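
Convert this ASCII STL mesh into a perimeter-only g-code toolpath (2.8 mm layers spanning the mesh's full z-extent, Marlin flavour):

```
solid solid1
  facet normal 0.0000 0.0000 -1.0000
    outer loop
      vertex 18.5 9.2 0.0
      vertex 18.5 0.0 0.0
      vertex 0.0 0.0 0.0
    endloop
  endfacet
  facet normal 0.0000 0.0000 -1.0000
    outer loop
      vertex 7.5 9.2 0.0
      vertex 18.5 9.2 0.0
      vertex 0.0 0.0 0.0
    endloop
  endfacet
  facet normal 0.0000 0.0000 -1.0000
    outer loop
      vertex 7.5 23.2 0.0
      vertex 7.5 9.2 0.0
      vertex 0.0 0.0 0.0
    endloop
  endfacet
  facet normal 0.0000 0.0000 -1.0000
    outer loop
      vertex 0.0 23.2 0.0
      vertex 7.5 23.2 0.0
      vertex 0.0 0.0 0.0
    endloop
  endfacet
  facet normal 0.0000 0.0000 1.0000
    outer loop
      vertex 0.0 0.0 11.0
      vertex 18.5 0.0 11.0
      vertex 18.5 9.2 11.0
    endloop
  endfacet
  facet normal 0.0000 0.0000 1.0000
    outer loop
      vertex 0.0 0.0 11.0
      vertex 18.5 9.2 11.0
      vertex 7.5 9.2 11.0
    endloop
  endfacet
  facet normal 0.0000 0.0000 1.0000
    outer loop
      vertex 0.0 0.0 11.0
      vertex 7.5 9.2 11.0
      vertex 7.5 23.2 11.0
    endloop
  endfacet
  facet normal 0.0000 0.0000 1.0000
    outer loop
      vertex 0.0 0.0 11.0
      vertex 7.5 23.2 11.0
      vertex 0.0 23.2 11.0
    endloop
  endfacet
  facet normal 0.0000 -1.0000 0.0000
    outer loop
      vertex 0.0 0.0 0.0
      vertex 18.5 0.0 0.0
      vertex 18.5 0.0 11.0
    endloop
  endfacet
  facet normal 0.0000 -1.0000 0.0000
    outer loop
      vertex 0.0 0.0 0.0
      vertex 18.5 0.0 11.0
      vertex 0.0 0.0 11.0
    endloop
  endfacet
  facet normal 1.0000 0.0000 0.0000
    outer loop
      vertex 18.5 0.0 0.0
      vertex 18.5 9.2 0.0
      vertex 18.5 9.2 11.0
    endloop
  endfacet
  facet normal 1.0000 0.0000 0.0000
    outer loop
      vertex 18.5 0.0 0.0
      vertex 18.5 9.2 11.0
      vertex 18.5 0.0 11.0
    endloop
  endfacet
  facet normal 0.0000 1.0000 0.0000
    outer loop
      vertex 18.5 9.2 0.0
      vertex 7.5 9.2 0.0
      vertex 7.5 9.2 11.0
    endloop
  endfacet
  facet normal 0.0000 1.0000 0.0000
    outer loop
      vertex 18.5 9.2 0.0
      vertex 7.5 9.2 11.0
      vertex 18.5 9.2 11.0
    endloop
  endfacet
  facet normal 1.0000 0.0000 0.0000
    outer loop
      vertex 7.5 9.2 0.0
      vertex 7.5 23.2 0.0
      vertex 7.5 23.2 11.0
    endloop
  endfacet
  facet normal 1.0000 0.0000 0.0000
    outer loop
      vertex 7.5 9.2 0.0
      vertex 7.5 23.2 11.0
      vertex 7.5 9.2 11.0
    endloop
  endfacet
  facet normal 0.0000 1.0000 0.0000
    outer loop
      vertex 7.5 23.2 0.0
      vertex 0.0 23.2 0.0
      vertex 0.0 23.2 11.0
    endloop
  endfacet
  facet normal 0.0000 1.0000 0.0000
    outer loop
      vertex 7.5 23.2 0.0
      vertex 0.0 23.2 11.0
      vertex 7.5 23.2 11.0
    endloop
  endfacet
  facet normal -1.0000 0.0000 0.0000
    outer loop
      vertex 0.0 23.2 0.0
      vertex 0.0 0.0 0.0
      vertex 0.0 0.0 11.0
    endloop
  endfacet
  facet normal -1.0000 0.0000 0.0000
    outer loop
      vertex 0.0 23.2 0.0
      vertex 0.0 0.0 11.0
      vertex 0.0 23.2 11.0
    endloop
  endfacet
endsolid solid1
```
; perimeter-only toolpath
G21 ; units = mm
G90 ; absolute positioning
G28 ; home
; layer 1
G0 Z2.8
G0 X0.0 Y0.0
G1 X18.5 Y0.0
G1 X18.5 Y9.2
G1 X7.5 Y9.2
G1 X7.5 Y23.2
G1 X0.0 Y23.2
G1 X0.0 Y0.0
; layer 2
G0 Z5.5
G0 X0.0 Y0.0
G1 X18.5 Y0.0
G1 X18.5 Y9.2
G1 X7.5 Y9.2
G1 X7.5 Y23.2
G1 X0.0 Y23.2
G1 X0.0 Y0.0
; layer 3
G0 Z8.2
G0 X0.0 Y0.0
G1 X18.5 Y0.0
G1 X18.5 Y9.2
G1 X7.5 Y9.2
G1 X7.5 Y23.2
G1 X0.0 Y23.2
G1 X0.0 Y0.0
; layer 4
G0 Z11.0
G0 X0.0 Y0.0
G1 X18.5 Y0.0
G1 X18.5 Y9.2
G1 X7.5 Y9.2
G1 X7.5 Y23.2
G1 X0.0 Y23.2
G1 X0.0 Y0.0
M2 ; end

The solid is an L-shaped prism: outer 18.5 × 23.2 mm, arm thicknesses ≈ 9.2 mm (horizontal) and 7.5 mm (vertical), extruded 11 mm in z. Slicing at Δz = 2.8 mm — 4 equal slices spanning the solid's height, so layer i sits at z = i·h/4 — gives 4 non-empty perimeters. Each is a 6-segment closed polygon; G0 lifts to the layer z and rapids to the start vertex, then G1 traces the edges.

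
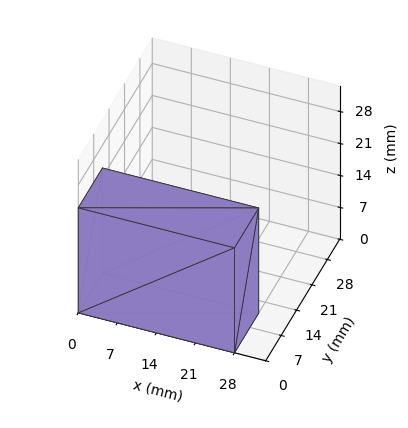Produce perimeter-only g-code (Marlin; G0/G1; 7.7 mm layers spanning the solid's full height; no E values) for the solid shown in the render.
Reading the render: the shape is a rectangular box, roughly 28 × 11 mm footprint and 23 mm tall (dimensions read to the nearest mm from the axis ticks). For the g-code, the solid's height is divided into equal slices at the stated Δz and each level perimeter traced with G1 moves after a G0 lift.

; perimeter-only toolpath
G21 ; units = mm
G90 ; absolute positioning
G28 ; home
; layer 1
G0 Z7.7
G0 X0.0 Y0.0
G1 X28.0 Y0.0
G1 X28.0 Y11.0
G1 X0.0 Y11.0
G1 X0.0 Y0.0
; layer 2
G0 Z15.3
G0 X0.0 Y0.0
G1 X28.0 Y0.0
G1 X28.0 Y11.0
G1 X0.0 Y11.0
G1 X0.0 Y0.0
; layer 3
G0 Z23.0
G0 X0.0 Y0.0
G1 X28.0 Y0.0
G1 X28.0 Y11.0
G1 X0.0 Y11.0
G1 X0.0 Y0.0
M2 ; end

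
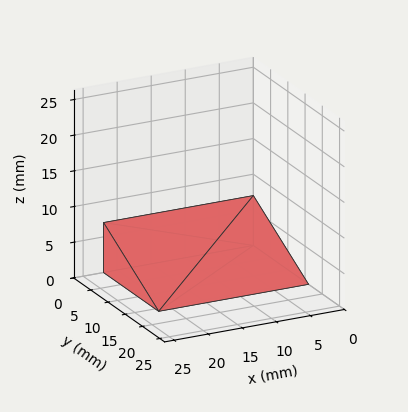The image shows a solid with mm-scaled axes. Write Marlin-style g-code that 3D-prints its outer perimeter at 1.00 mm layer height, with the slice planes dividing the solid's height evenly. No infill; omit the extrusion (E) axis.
Reading the render: the shape is a wedge (ramp): 22 × 16 mm base, rising to 7 mm along the y=0 edge and sloping linearly to z=0 at y=16 (dimensions read to the nearest mm from the axis ticks). For the g-code, the solid's height is divided into equal slices at the stated Δz and each level perimeter traced with G1 moves after a G0 lift.

; perimeter-only toolpath
G21 ; units = mm
G90 ; absolute positioning
G28 ; home
; layer 1
G0 Z1.00
G0 X0.00 Y0.00
G1 X22.00 Y0.00
G1 X22.00 Y13.71
G1 X0.00 Y13.71
G1 X0.00 Y0.00
; layer 2
G0 Z2.00
G0 X0.00 Y0.00
G1 X22.00 Y0.00
G1 X22.00 Y11.43
G1 X0.00 Y11.43
G1 X0.00 Y0.00
; layer 3
G0 Z3.00
G0 X0.00 Y0.00
G1 X22.00 Y0.00
G1 X22.00 Y9.14
G1 X0.00 Y9.14
G1 X0.00 Y0.00
; layer 4
G0 Z4.00
G0 X0.00 Y0.00
G1 X22.00 Y0.00
G1 X22.00 Y6.86
G1 X0.00 Y6.86
G1 X0.00 Y0.00
; layer 5
G0 Z5.00
G0 X0.00 Y0.00
G1 X22.00 Y0.00
G1 X22.00 Y4.57
G1 X0.00 Y4.57
G1 X0.00 Y0.00
; layer 6
G0 Z6.00
G0 X0.00 Y0.00
G1 X22.00 Y0.00
G1 X22.00 Y2.29
G1 X0.00 Y2.29
G1 X0.00 Y0.00
M2 ; end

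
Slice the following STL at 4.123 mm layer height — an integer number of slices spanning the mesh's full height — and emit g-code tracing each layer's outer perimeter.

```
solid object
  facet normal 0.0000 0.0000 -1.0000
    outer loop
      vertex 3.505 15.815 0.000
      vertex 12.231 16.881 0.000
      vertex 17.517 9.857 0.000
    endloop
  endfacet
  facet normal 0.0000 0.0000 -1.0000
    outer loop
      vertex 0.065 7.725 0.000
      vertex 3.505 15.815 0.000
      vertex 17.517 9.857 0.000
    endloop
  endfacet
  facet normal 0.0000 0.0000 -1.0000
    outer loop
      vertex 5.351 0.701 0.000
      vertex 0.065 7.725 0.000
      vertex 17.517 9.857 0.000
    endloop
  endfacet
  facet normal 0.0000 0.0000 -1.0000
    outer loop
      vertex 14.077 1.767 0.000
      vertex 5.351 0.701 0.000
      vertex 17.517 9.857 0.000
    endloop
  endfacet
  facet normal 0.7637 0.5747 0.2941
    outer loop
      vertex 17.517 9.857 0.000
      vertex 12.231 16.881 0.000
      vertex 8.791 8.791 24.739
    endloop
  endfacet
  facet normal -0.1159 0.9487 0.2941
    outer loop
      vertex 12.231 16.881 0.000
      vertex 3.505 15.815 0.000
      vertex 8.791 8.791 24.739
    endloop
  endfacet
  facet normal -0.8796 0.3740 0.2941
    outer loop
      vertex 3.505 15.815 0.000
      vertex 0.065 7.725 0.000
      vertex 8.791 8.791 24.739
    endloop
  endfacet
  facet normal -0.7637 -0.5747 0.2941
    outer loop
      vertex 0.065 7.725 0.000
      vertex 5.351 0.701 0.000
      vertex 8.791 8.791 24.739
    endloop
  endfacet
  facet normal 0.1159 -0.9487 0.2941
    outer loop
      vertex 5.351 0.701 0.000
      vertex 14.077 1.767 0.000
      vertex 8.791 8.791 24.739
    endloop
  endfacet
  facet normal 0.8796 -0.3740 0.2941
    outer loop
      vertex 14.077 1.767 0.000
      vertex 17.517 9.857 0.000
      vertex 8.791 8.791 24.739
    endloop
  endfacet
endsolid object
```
; perimeter-only toolpath
G21 ; units = mm
G90 ; absolute positioning
G28 ; home
; layer 1
G0 Z4.123
G0 X16.063 Y9.679
G1 X11.658 Y15.533
G1 X4.386 Y14.644
G1 X1.519 Y7.903
G1 X5.924 Y2.049
G1 X13.196 Y2.938
G1 X16.063 Y9.679
; layer 2
G0 Z8.246
G0 X14.608 Y9.502
G1 X11.084 Y14.184
G1 X5.267 Y13.474
G1 X2.974 Y8.080
G1 X6.498 Y3.398
G1 X12.315 Y4.108
G1 X14.608 Y9.502
; layer 3
G0 Z12.370
G0 X13.154 Y9.324
G1 X10.511 Y12.836
G1 X6.148 Y12.303
G1 X4.428 Y8.258
G1 X7.071 Y4.746
G1 X11.434 Y5.279
G1 X13.154 Y9.324
; layer 4
G0 Z16.493
G0 X11.700 Y9.146
G1 X9.938 Y11.488
G1 X7.029 Y11.132
G1 X5.882 Y8.436
G1 X7.644 Y6.094
G1 X10.553 Y6.450
G1 X11.700 Y9.146
; layer 5
G0 Z20.616
G0 X10.245 Y8.969
G1 X9.364 Y10.139
G1 X7.910 Y9.962
G1 X7.337 Y8.613
G1 X8.218 Y7.443
G1 X9.672 Y7.620
G1 X10.245 Y8.969
M2 ; end

The solid is a regular 6-sided pyramid, base circumscribed radius ≈ 8.79 mm, apex at z ≈ 24.7 mm. Slicing at Δz = 4.123 mm — 6 equal slices spanning the solid's height, so layer i sits at z = i·h/6 — gives 5 non-empty perimeters. Each is a 6-segment closed polygon; G0 lifts to the layer z and rapids to the start vertex, then G1 traces the edges. The cross-section shrinks linearly with z (the slice at the apex is degenerate and omitted).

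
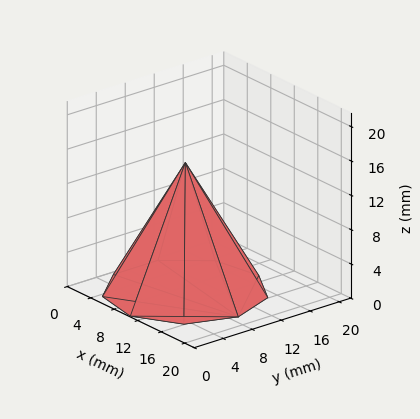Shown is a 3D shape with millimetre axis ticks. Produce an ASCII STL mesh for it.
Reading the render: the shape is a regular 9-sided pyramid, base circumscribed radius ≈ 9 mm, apex at z ≈ 15 mm (dimensions read to the nearest mm from the axis ticks). For the STL, each face is triangulated and given an outward normal.

solid part
  facet normal 0.0000 0.0000 -1.0000
    outer loop
      vertex 10.563 17.863 0.000
      vertex 15.894 14.785 0.000
      vertex 18.000 9.000 0.000
    endloop
  endfacet
  facet normal 0.0000 0.0000 -1.0000
    outer loop
      vertex 4.500 16.794 0.000
      vertex 10.563 17.863 0.000
      vertex 18.000 9.000 0.000
    endloop
  endfacet
  facet normal 0.0000 0.0000 -1.0000
    outer loop
      vertex 0.543 12.078 0.000
      vertex 4.500 16.794 0.000
      vertex 18.000 9.000 0.000
    endloop
  endfacet
  facet normal 0.0000 0.0000 -1.0000
    outer loop
      vertex 0.543 5.922 0.000
      vertex 0.543 12.078 0.000
      vertex 18.000 9.000 0.000
    endloop
  endfacet
  facet normal 0.0000 0.0000 -1.0000
    outer loop
      vertex 4.500 1.206 0.000
      vertex 0.543 5.922 0.000
      vertex 18.000 9.000 0.000
    endloop
  endfacet
  facet normal 0.0000 0.0000 -1.0000
    outer loop
      vertex 10.563 0.137 0.000
      vertex 4.500 1.206 0.000
      vertex 18.000 9.000 0.000
    endloop
  endfacet
  facet normal 0.0000 0.0000 -1.0000
    outer loop
      vertex 15.894 3.215 0.000
      vertex 10.563 0.137 0.000
      vertex 18.000 9.000 0.000
    endloop
  endfacet
  facet normal 0.8185 0.2980 0.4911
    outer loop
      vertex 18.000 9.000 0.000
      vertex 15.894 14.785 0.000
      vertex 9.000 9.000 15.000
    endloop
  endfacet
  facet normal 0.4356 0.7544 0.4911
    outer loop
      vertex 15.894 14.785 0.000
      vertex 10.563 17.863 0.000
      vertex 9.000 9.000 15.000
    endloop
  endfacet
  facet normal -0.1513 0.8579 0.4911
    outer loop
      vertex 10.563 17.863 0.000
      vertex 4.500 16.794 0.000
      vertex 9.000 9.000 15.000
    endloop
  endfacet
  facet normal -0.6673 0.5599 0.4911
    outer loop
      vertex 4.500 16.794 0.000
      vertex 0.543 12.078 0.000
      vertex 9.000 9.000 15.000
    endloop
  endfacet
  facet normal -0.8711 0.0000 0.4911
    outer loop
      vertex 0.543 12.078 0.000
      vertex 0.543 5.922 0.000
      vertex 9.000 9.000 15.000
    endloop
  endfacet
  facet normal -0.6673 -0.5599 0.4911
    outer loop
      vertex 0.543 5.922 0.000
      vertex 4.500 1.206 0.000
      vertex 9.000 9.000 15.000
    endloop
  endfacet
  facet normal -0.1513 -0.8579 0.4911
    outer loop
      vertex 4.500 1.206 0.000
      vertex 10.563 0.137 0.000
      vertex 9.000 9.000 15.000
    endloop
  endfacet
  facet normal 0.4356 -0.7544 0.4911
    outer loop
      vertex 10.563 0.137 0.000
      vertex 15.894 3.215 0.000
      vertex 9.000 9.000 15.000
    endloop
  endfacet
  facet normal 0.8185 -0.2980 0.4911
    outer loop
      vertex 15.894 3.215 0.000
      vertex 18.000 9.000 0.000
      vertex 9.000 9.000 15.000
    endloop
  endfacet
endsolid part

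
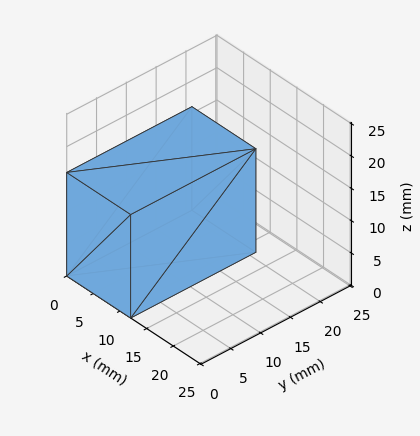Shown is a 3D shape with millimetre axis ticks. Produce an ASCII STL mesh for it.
Reading the render: the shape is a rectangular box, roughly 12 × 21 mm footprint and 16 mm tall (dimensions read to the nearest mm from the axis ticks). For the STL, each face is triangulated and given an outward normal.

solid part
  facet normal 0.0000 0.0000 -1.0000
    outer loop
      vertex 12.00 21.00 0.00
      vertex 12.00 0.00 0.00
      vertex 0.00 0.00 0.00
    endloop
  endfacet
  facet normal 0.0000 0.0000 -1.0000
    outer loop
      vertex 0.00 21.00 0.00
      vertex 12.00 21.00 0.00
      vertex 0.00 0.00 0.00
    endloop
  endfacet
  facet normal 0.0000 0.0000 1.0000
    outer loop
      vertex 0.00 0.00 16.00
      vertex 12.00 0.00 16.00
      vertex 12.00 21.00 16.00
    endloop
  endfacet
  facet normal 0.0000 0.0000 1.0000
    outer loop
      vertex 0.00 0.00 16.00
      vertex 12.00 21.00 16.00
      vertex 0.00 21.00 16.00
    endloop
  endfacet
  facet normal 0.0000 -1.0000 0.0000
    outer loop
      vertex 0.00 0.00 0.00
      vertex 12.00 0.00 0.00
      vertex 12.00 0.00 16.00
    endloop
  endfacet
  facet normal 0.0000 -1.0000 0.0000
    outer loop
      vertex 0.00 0.00 0.00
      vertex 12.00 0.00 16.00
      vertex 0.00 0.00 16.00
    endloop
  endfacet
  facet normal 0.0000 1.0000 0.0000
    outer loop
      vertex 12.00 21.00 16.00
      vertex 12.00 21.00 0.00
      vertex 0.00 21.00 0.00
    endloop
  endfacet
  facet normal 0.0000 1.0000 0.0000
    outer loop
      vertex 0.00 21.00 16.00
      vertex 12.00 21.00 16.00
      vertex 0.00 21.00 0.00
    endloop
  endfacet
  facet normal -1.0000 0.0000 0.0000
    outer loop
      vertex 0.00 21.00 16.00
      vertex 0.00 21.00 0.00
      vertex 0.00 0.00 0.00
    endloop
  endfacet
  facet normal -1.0000 0.0000 0.0000
    outer loop
      vertex 0.00 0.00 16.00
      vertex 0.00 21.00 16.00
      vertex 0.00 0.00 0.00
    endloop
  endfacet
  facet normal 1.0000 0.0000 0.0000
    outer loop
      vertex 12.00 0.00 0.00
      vertex 12.00 21.00 0.00
      vertex 12.00 21.00 16.00
    endloop
  endfacet
  facet normal 1.0000 0.0000 0.0000
    outer loop
      vertex 12.00 0.00 0.00
      vertex 12.00 21.00 16.00
      vertex 12.00 0.00 16.00
    endloop
  endfacet
endsolid part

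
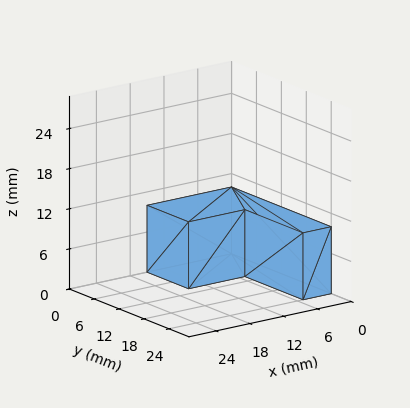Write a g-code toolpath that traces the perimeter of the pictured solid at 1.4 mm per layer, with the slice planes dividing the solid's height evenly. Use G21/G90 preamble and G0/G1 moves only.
Reading the render: the shape is an L-shaped prism: outer 15 × 24 mm, arm thicknesses ≈ 10 mm (horizontal) and 5 mm (vertical), extruded 10 mm in z (dimensions read to the nearest mm from the axis ticks). For the g-code, the solid's height is divided into equal slices at the stated Δz and each level perimeter traced with G1 moves after a G0 lift.

; perimeter-only toolpath
G21 ; units = mm
G90 ; absolute positioning
G28 ; home
; layer 1
G0 Z1.4
G0 X0.0 Y0.0
G1 X15.0 Y0.0
G1 X15.0 Y10.0
G1 X5.0 Y10.0
G1 X5.0 Y24.0
G1 X0.0 Y24.0
G1 X0.0 Y0.0
; layer 2
G0 Z2.9
G0 X0.0 Y0.0
G1 X15.0 Y0.0
G1 X15.0 Y10.0
G1 X5.0 Y10.0
G1 X5.0 Y24.0
G1 X0.0 Y24.0
G1 X0.0 Y0.0
; layer 3
G0 Z4.3
G0 X0.0 Y0.0
G1 X15.0 Y0.0
G1 X15.0 Y10.0
G1 X5.0 Y10.0
G1 X5.0 Y24.0
G1 X0.0 Y24.0
G1 X0.0 Y0.0
; layer 4
G0 Z5.7
G0 X0.0 Y0.0
G1 X15.0 Y0.0
G1 X15.0 Y10.0
G1 X5.0 Y10.0
G1 X5.0 Y24.0
G1 X0.0 Y24.0
G1 X0.0 Y0.0
; layer 5
G0 Z7.1
G0 X0.0 Y0.0
G1 X15.0 Y0.0
G1 X15.0 Y10.0
G1 X5.0 Y10.0
G1 X5.0 Y24.0
G1 X0.0 Y24.0
G1 X0.0 Y0.0
; layer 6
G0 Z8.6
G0 X0.0 Y0.0
G1 X15.0 Y0.0
G1 X15.0 Y10.0
G1 X5.0 Y10.0
G1 X5.0 Y24.0
G1 X0.0 Y24.0
G1 X0.0 Y0.0
; layer 7
G0 Z10.0
G0 X0.0 Y0.0
G1 X15.0 Y0.0
G1 X15.0 Y10.0
G1 X5.0 Y10.0
G1 X5.0 Y24.0
G1 X0.0 Y24.0
G1 X0.0 Y0.0
M2 ; end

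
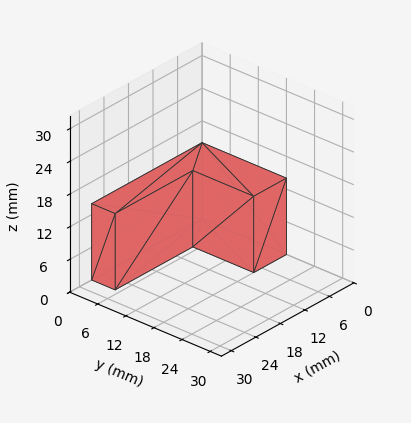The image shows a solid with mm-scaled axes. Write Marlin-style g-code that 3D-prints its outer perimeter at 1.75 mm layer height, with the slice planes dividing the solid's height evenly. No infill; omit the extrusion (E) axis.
Reading the render: the shape is an L-shaped prism: outer 27 × 18 mm, arm thicknesses ≈ 5 mm (horizontal) and 8 mm (vertical), extruded 14 mm in z (dimensions read to the nearest mm from the axis ticks). For the g-code, the solid's height is divided into equal slices at the stated Δz and each level perimeter traced with G1 moves after a G0 lift.

; perimeter-only toolpath
G21 ; units = mm
G90 ; absolute positioning
G28 ; home
; layer 1
G0 Z1.75
G0 X0.00 Y0.00
G1 X27.00 Y0.00
G1 X27.00 Y5.00
G1 X8.00 Y5.00
G1 X8.00 Y18.00
G1 X0.00 Y18.00
G1 X0.00 Y0.00
; layer 2
G0 Z3.50
G0 X0.00 Y0.00
G1 X27.00 Y0.00
G1 X27.00 Y5.00
G1 X8.00 Y5.00
G1 X8.00 Y18.00
G1 X0.00 Y18.00
G1 X0.00 Y0.00
; layer 3
G0 Z5.25
G0 X0.00 Y0.00
G1 X27.00 Y0.00
G1 X27.00 Y5.00
G1 X8.00 Y5.00
G1 X8.00 Y18.00
G1 X0.00 Y18.00
G1 X0.00 Y0.00
; layer 4
G0 Z7.00
G0 X0.00 Y0.00
G1 X27.00 Y0.00
G1 X27.00 Y5.00
G1 X8.00 Y5.00
G1 X8.00 Y18.00
G1 X0.00 Y18.00
G1 X0.00 Y0.00
; layer 5
G0 Z8.75
G0 X0.00 Y0.00
G1 X27.00 Y0.00
G1 X27.00 Y5.00
G1 X8.00 Y5.00
G1 X8.00 Y18.00
G1 X0.00 Y18.00
G1 X0.00 Y0.00
; layer 6
G0 Z10.50
G0 X0.00 Y0.00
G1 X27.00 Y0.00
G1 X27.00 Y5.00
G1 X8.00 Y5.00
G1 X8.00 Y18.00
G1 X0.00 Y18.00
G1 X0.00 Y0.00
; layer 7
G0 Z12.25
G0 X0.00 Y0.00
G1 X27.00 Y0.00
G1 X27.00 Y5.00
G1 X8.00 Y5.00
G1 X8.00 Y18.00
G1 X0.00 Y18.00
G1 X0.00 Y0.00
; layer 8
G0 Z14.00
G0 X0.00 Y0.00
G1 X27.00 Y0.00
G1 X27.00 Y5.00
G1 X8.00 Y5.00
G1 X8.00 Y18.00
G1 X0.00 Y18.00
G1 X0.00 Y0.00
M2 ; end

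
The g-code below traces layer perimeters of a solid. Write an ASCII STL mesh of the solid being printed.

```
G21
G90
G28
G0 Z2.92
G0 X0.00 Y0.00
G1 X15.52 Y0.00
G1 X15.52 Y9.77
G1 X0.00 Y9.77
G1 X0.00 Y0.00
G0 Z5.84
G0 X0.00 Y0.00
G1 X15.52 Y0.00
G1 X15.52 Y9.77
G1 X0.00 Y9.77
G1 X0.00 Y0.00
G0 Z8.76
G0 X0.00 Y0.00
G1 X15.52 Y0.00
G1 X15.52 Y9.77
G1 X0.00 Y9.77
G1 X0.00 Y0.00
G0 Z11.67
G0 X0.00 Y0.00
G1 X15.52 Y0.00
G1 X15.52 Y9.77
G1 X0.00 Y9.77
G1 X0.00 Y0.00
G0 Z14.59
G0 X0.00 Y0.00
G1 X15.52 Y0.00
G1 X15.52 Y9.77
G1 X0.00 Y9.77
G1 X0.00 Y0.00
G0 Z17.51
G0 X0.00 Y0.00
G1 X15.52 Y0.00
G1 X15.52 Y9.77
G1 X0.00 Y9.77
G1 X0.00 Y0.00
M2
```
solid part
  facet normal 0.0000 0.0000 -1.0000
    outer loop
      vertex 15.52 9.77 0.00
      vertex 15.52 0.00 0.00
      vertex 0.00 0.00 0.00
    endloop
  endfacet
  facet normal 0.0000 0.0000 -1.0000
    outer loop
      vertex 0.00 9.77 0.00
      vertex 15.52 9.77 0.00
      vertex 0.00 0.00 0.00
    endloop
  endfacet
  facet normal 0.0000 0.0000 1.0000
    outer loop
      vertex 0.00 0.00 17.51
      vertex 15.52 0.00 17.51
      vertex 15.52 9.77 17.51
    endloop
  endfacet
  facet normal 0.0000 0.0000 1.0000
    outer loop
      vertex 0.00 0.00 17.51
      vertex 15.52 9.77 17.51
      vertex 0.00 9.77 17.51
    endloop
  endfacet
  facet normal 0.0000 -1.0000 0.0000
    outer loop
      vertex 0.00 0.00 0.00
      vertex 15.52 0.00 0.00
      vertex 15.52 0.00 17.51
    endloop
  endfacet
  facet normal 0.0000 -1.0000 0.0000
    outer loop
      vertex 0.00 0.00 0.00
      vertex 15.52 0.00 17.51
      vertex 0.00 0.00 17.51
    endloop
  endfacet
  facet normal 0.0000 1.0000 0.0000
    outer loop
      vertex 15.52 9.77 17.51
      vertex 15.52 9.77 0.00
      vertex 0.00 9.77 0.00
    endloop
  endfacet
  facet normal 0.0000 1.0000 0.0000
    outer loop
      vertex 0.00 9.77 17.51
      vertex 15.52 9.77 17.51
      vertex 0.00 9.77 0.00
    endloop
  endfacet
  facet normal -1.0000 0.0000 0.0000
    outer loop
      vertex 0.00 9.77 17.51
      vertex 0.00 9.77 0.00
      vertex 0.00 0.00 0.00
    endloop
  endfacet
  facet normal -1.0000 0.0000 0.0000
    outer loop
      vertex 0.00 0.00 17.51
      vertex 0.00 9.77 17.51
      vertex 0.00 0.00 0.00
    endloop
  endfacet
  facet normal 1.0000 0.0000 0.0000
    outer loop
      vertex 15.52 0.00 0.00
      vertex 15.52 9.77 0.00
      vertex 15.52 9.77 17.51
    endloop
  endfacet
  facet normal 1.0000 0.0000 0.0000
    outer loop
      vertex 15.52 0.00 0.00
      vertex 15.52 9.77 17.51
      vertex 15.52 0.00 17.51
    endloop
  endfacet
endsolid part

The G0 Z moves step by Δz≈2.92 mm. Every layer's G1 loop is the same polygon, so the solid is a straight extrusion of it from z=0 to z≈17.5. Closing with flat bottom and top caps and triangulating gives 12 facets — a rectangular box, roughly 15.5 × 9.77 mm footprint and 17.5 mm tall.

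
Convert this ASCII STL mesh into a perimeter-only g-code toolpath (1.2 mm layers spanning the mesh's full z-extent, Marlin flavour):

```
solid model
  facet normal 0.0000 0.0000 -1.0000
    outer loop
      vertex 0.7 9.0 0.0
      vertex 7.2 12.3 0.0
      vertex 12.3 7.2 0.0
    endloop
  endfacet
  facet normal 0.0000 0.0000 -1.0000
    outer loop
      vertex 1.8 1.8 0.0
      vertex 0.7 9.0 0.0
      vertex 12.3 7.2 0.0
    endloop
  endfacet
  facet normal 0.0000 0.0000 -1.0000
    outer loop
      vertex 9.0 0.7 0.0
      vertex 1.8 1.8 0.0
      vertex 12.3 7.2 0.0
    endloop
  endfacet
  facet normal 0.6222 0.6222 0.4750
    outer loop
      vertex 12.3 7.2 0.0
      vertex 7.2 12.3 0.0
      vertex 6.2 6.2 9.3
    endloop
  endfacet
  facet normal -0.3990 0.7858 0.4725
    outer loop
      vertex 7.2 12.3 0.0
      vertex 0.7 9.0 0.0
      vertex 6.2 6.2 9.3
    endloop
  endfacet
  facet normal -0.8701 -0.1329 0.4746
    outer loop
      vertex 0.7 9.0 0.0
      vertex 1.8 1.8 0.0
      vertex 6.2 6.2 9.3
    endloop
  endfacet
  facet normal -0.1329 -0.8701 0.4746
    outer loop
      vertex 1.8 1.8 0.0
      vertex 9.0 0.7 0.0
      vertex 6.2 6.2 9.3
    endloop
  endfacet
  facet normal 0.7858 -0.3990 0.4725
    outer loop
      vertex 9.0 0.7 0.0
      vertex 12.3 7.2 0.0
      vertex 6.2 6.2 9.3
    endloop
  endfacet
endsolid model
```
; perimeter-only toolpath
G21 ; units = mm
G90 ; absolute positioning
G28 ; home
; layer 1
G0 Z1.2
G0 X11.5 Y7.1
G1 X7.1 Y11.5
G1 X1.4 Y8.7
G1 X2.4 Y2.4
G1 X8.7 Y1.4
G1 X11.5 Y7.1
; layer 2
G0 Z2.3
G0 X10.8 Y7.0
G1 X7.0 Y10.8
G1 X2.1 Y8.3
G1 X2.9 Y2.9
G1 X8.3 Y2.1
G1 X10.8 Y7.0
; layer 3
G0 Z3.5
G0 X10.0 Y6.8
G1 X6.8 Y10.0
G1 X2.8 Y8.0
G1 X3.5 Y3.5
G1 X8.0 Y2.8
G1 X10.0 Y6.8
; layer 4
G0 Z4.7
G0 X9.2 Y6.7
G1 X6.7 Y9.2
G1 X3.5 Y7.6
G1 X4.0 Y4.0
G1 X7.6 Y3.5
G1 X9.2 Y6.7
; layer 5
G0 Z5.8
G0 X8.5 Y6.6
G1 X6.6 Y8.5
G1 X4.1 Y7.2
G1 X4.5 Y4.5
G1 X7.2 Y4.1
G1 X8.5 Y6.6
; layer 6
G0 Z7.0
G0 X7.7 Y6.5
G1 X6.5 Y7.7
G1 X4.8 Y6.9
G1 X5.1 Y5.1
G1 X6.9 Y4.8
G1 X7.7 Y6.5
; layer 7
G0 Z8.1
G0 X7.0 Y6.3
G1 X6.3 Y7.0
G1 X5.5 Y6.5
G1 X5.6 Y5.6
G1 X6.5 Y5.5
G1 X7.0 Y6.3
M2 ; end

The solid is a regular 5-sided pyramid, base circumscribed radius ≈ 6.2 mm, apex at z ≈ 9.3 mm. Slicing at Δz = 1.2 mm — 8 equal slices spanning the solid's height, so layer i sits at z = i·h/8 — gives 7 non-empty perimeters. Each is a 5-segment closed polygon; G0 lifts to the layer z and rapids to the start vertex, then G1 traces the edges. The cross-section shrinks linearly with z (the slice at the apex is degenerate and omitted).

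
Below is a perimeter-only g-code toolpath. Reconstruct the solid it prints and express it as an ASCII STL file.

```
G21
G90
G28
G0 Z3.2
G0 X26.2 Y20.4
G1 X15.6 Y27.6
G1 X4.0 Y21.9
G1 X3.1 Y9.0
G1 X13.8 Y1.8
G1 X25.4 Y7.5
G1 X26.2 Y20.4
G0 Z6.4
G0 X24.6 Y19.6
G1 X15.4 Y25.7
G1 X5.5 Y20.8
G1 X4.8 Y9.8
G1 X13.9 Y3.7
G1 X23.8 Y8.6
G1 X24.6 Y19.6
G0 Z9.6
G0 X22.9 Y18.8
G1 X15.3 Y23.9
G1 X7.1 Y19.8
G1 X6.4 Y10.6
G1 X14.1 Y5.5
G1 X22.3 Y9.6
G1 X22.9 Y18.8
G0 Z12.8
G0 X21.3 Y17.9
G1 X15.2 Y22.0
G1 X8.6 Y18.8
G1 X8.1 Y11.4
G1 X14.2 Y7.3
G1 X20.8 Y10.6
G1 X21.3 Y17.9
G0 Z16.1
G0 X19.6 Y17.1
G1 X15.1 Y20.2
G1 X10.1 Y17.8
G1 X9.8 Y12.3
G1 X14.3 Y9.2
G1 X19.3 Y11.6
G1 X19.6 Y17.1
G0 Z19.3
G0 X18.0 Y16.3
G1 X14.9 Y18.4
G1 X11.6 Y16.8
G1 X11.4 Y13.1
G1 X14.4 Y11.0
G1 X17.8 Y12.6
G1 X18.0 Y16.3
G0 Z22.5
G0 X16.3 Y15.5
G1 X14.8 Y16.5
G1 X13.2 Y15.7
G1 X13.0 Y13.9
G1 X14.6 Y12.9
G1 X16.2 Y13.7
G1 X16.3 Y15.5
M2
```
solid part
  facet normal 0.0000 0.0000 -1.0000
    outer loop
      vertex 2.5 22.9 0.0
      vertex 15.7 29.4 0.0
      vertex 27.9 21.2 0.0
    endloop
  endfacet
  facet normal 0.0000 0.0000 -1.0000
    outer loop
      vertex 1.5 8.2 0.0
      vertex 2.5 22.9 0.0
      vertex 27.9 21.2 0.0
    endloop
  endfacet
  facet normal 0.0000 0.0000 -1.0000
    outer loop
      vertex 13.7 0.0 0.0
      vertex 1.5 8.2 0.0
      vertex 27.9 21.2 0.0
    endloop
  endfacet
  facet normal 0.0000 0.0000 -1.0000
    outer loop
      vertex 26.9 6.5 0.0
      vertex 13.7 0.0 0.0
      vertex 27.9 21.2 0.0
    endloop
  endfacet
  facet normal 0.4997 0.7434 0.4446
    outer loop
      vertex 27.9 21.2 0.0
      vertex 15.7 29.4 0.0
      vertex 14.7 14.7 25.7
    endloop
  endfacet
  facet normal -0.3958 0.8037 0.4443
    outer loop
      vertex 15.7 29.4 0.0
      vertex 2.5 22.9 0.0
      vertex 14.7 14.7 25.7
    endloop
  endfacet
  facet normal -0.8941 0.0608 0.4438
    outer loop
      vertex 2.5 22.9 0.0
      vertex 1.5 8.2 0.0
      vertex 14.7 14.7 25.7
    endloop
  endfacet
  facet normal -0.4997 -0.7434 0.4446
    outer loop
      vertex 1.5 8.2 0.0
      vertex 13.7 0.0 0.0
      vertex 14.7 14.7 25.7
    endloop
  endfacet
  facet normal 0.3958 -0.8037 0.4443
    outer loop
      vertex 13.7 0.0 0.0
      vertex 26.9 6.5 0.0
      vertex 14.7 14.7 25.7
    endloop
  endfacet
  facet normal 0.8941 -0.0608 0.4438
    outer loop
      vertex 26.9 6.5 0.0
      vertex 27.9 21.2 0.0
      vertex 14.7 14.7 25.7
    endloop
  endfacet
endsolid part

The G0 Z moves step by Δz≈3.2 mm. The G1 loops shrink linearly with z, so the solid tapers from its base footprint up to z≈25.7. Closing with a flat bottom cap and the tapered top and triangulating gives 10 facets — a regular 6-sided pyramid, base circumscribed radius ≈ 14.7 mm, apex at z ≈ 25.7 mm.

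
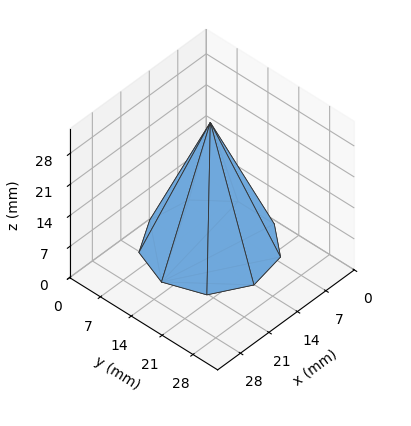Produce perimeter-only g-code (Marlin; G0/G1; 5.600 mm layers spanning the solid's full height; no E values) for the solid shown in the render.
Reading the render: the shape is a regular 9-sided pyramid, base circumscribed radius ≈ 12 mm, apex at z ≈ 28 mm (dimensions read to the nearest mm from the axis ticks). For the g-code, the solid's height is divided into equal slices at the stated Δz and each level perimeter traced with G1 moves after a G0 lift.

; perimeter-only toolpath
G21 ; units = mm
G90 ; absolute positioning
G28 ; home
; layer 1
G0 Z5.600
G0 X21.600 Y12.000
G1 X19.354 Y18.170
G1 X13.667 Y21.454
G1 X7.200 Y20.314
G1 X2.979 Y15.283
G1 X2.979 Y8.717
G1 X7.200 Y3.686
G1 X13.667 Y2.546
G1 X19.354 Y5.830
G1 X21.600 Y12.000
; layer 2
G0 Z11.200
G0 X19.200 Y12.000
G1 X17.516 Y16.628
G1 X13.250 Y19.091
G1 X8.400 Y18.235
G1 X5.234 Y14.462
G1 X5.234 Y9.538
G1 X8.400 Y5.765
G1 X13.250 Y4.909
G1 X17.516 Y7.372
G1 X19.200 Y12.000
; layer 3
G0 Z16.800
G0 X16.800 Y12.000
G1 X15.677 Y15.085
G1 X12.834 Y16.727
G1 X9.600 Y16.157
G1 X7.490 Y13.642
G1 X7.490 Y10.358
G1 X9.600 Y7.843
G1 X12.834 Y7.273
G1 X15.677 Y8.915
G1 X16.800 Y12.000
; layer 4
G0 Z22.400
G0 X14.400 Y12.000
G1 X13.839 Y13.543
G1 X12.417 Y14.364
G1 X10.800 Y14.078
G1 X9.745 Y12.821
G1 X9.745 Y11.179
G1 X10.800 Y9.922
G1 X12.417 Y9.636
G1 X13.839 Y10.457
G1 X14.400 Y12.000
M2 ; end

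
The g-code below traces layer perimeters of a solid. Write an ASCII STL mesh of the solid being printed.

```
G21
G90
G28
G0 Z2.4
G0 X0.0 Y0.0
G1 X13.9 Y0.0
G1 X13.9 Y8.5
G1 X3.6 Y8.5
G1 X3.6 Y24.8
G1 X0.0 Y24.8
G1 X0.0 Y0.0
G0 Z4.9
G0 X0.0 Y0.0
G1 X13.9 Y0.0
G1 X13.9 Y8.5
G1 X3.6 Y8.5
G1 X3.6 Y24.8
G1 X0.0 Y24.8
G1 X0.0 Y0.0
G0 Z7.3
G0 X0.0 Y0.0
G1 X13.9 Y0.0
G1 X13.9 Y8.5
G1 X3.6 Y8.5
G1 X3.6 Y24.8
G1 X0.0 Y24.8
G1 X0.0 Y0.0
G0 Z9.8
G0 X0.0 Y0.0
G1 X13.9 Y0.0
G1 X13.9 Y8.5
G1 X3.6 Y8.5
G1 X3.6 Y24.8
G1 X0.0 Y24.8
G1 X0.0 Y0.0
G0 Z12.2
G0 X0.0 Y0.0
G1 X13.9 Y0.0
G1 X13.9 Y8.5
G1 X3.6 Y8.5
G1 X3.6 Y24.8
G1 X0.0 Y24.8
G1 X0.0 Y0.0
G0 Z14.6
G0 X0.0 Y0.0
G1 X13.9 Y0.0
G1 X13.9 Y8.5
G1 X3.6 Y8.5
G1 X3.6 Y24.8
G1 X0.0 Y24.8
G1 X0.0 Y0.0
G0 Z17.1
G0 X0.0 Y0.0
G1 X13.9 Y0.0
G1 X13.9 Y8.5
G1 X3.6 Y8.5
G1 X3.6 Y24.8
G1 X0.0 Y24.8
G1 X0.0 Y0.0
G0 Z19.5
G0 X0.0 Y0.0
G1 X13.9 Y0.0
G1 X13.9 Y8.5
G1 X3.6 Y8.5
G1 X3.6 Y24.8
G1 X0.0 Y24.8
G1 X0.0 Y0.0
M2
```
solid part
  facet normal 0.0000 0.0000 -1.0000
    outer loop
      vertex 13.9 8.5 0.0
      vertex 13.9 0.0 0.0
      vertex 0.0 0.0 0.0
    endloop
  endfacet
  facet normal 0.0000 0.0000 -1.0000
    outer loop
      vertex 3.6 8.5 0.0
      vertex 13.9 8.5 0.0
      vertex 0.0 0.0 0.0
    endloop
  endfacet
  facet normal 0.0000 0.0000 -1.0000
    outer loop
      vertex 3.6 24.8 0.0
      vertex 3.6 8.5 0.0
      vertex 0.0 0.0 0.0
    endloop
  endfacet
  facet normal 0.0000 0.0000 -1.0000
    outer loop
      vertex 0.0 24.8 0.0
      vertex 3.6 24.8 0.0
      vertex 0.0 0.0 0.0
    endloop
  endfacet
  facet normal 0.0000 0.0000 1.0000
    outer loop
      vertex 0.0 0.0 19.5
      vertex 13.9 0.0 19.5
      vertex 13.9 8.5 19.5
    endloop
  endfacet
  facet normal 0.0000 0.0000 1.0000
    outer loop
      vertex 0.0 0.0 19.5
      vertex 13.9 8.5 19.5
      vertex 3.6 8.5 19.5
    endloop
  endfacet
  facet normal 0.0000 0.0000 1.0000
    outer loop
      vertex 0.0 0.0 19.5
      vertex 3.6 8.5 19.5
      vertex 3.6 24.8 19.5
    endloop
  endfacet
  facet normal 0.0000 0.0000 1.0000
    outer loop
      vertex 0.0 0.0 19.5
      vertex 3.6 24.8 19.5
      vertex 0.0 24.8 19.5
    endloop
  endfacet
  facet normal 0.0000 -1.0000 0.0000
    outer loop
      vertex 0.0 0.0 0.0
      vertex 13.9 0.0 0.0
      vertex 13.9 0.0 19.5
    endloop
  endfacet
  facet normal 0.0000 -1.0000 0.0000
    outer loop
      vertex 0.0 0.0 0.0
      vertex 13.9 0.0 19.5
      vertex 0.0 0.0 19.5
    endloop
  endfacet
  facet normal 1.0000 0.0000 0.0000
    outer loop
      vertex 13.9 0.0 0.0
      vertex 13.9 8.5 0.0
      vertex 13.9 8.5 19.5
    endloop
  endfacet
  facet normal 1.0000 0.0000 0.0000
    outer loop
      vertex 13.9 0.0 0.0
      vertex 13.9 8.5 19.5
      vertex 13.9 0.0 19.5
    endloop
  endfacet
  facet normal 0.0000 1.0000 0.0000
    outer loop
      vertex 13.9 8.5 0.0
      vertex 3.6 8.5 0.0
      vertex 3.6 8.5 19.5
    endloop
  endfacet
  facet normal 0.0000 1.0000 0.0000
    outer loop
      vertex 13.9 8.5 0.0
      vertex 3.6 8.5 19.5
      vertex 13.9 8.5 19.5
    endloop
  endfacet
  facet normal 1.0000 0.0000 0.0000
    outer loop
      vertex 3.6 8.5 0.0
      vertex 3.6 24.8 0.0
      vertex 3.6 24.8 19.5
    endloop
  endfacet
  facet normal 1.0000 0.0000 0.0000
    outer loop
      vertex 3.6 8.5 0.0
      vertex 3.6 24.8 19.5
      vertex 3.6 8.5 19.5
    endloop
  endfacet
  facet normal 0.0000 1.0000 0.0000
    outer loop
      vertex 3.6 24.8 0.0
      vertex 0.0 24.8 0.0
      vertex 0.0 24.8 19.5
    endloop
  endfacet
  facet normal 0.0000 1.0000 0.0000
    outer loop
      vertex 3.6 24.8 0.0
      vertex 0.0 24.8 19.5
      vertex 3.6 24.8 19.5
    endloop
  endfacet
  facet normal -1.0000 0.0000 0.0000
    outer loop
      vertex 0.0 24.8 0.0
      vertex 0.0 0.0 0.0
      vertex 0.0 0.0 19.5
    endloop
  endfacet
  facet normal -1.0000 0.0000 0.0000
    outer loop
      vertex 0.0 24.8 0.0
      vertex 0.0 0.0 19.5
      vertex 0.0 24.8 19.5
    endloop
  endfacet
endsolid part

The G0 Z moves step by Δz≈2.4 mm. Every layer's G1 loop is the same polygon, so the solid is a straight extrusion of it from z=0 to z≈19.5. Closing with flat bottom and top caps and triangulating gives 20 facets — an L-shaped prism: outer 13.9 × 24.8 mm, arm thicknesses ≈ 8.5 mm (horizontal) and 3.6 mm (vertical), extruded 19.5 mm in z.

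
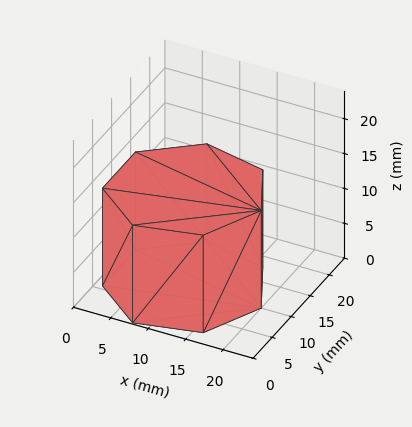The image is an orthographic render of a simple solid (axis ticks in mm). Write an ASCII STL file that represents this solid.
Reading the render: the shape is a regular 7-sided prism (a cylinder approximated with 7 flat sides), circumscribed radius ≈ 10 mm, height ≈ 14 mm (dimensions read to the nearest mm from the axis ticks). For the STL, each face is triangulated and given an outward normal.

solid part
  facet normal 0.0000 0.0000 -1.0000
    outer loop
      vertex 7.775 19.749 0.000
      vertex 16.235 17.818 0.000
      vertex 20.000 10.000 0.000
    endloop
  endfacet
  facet normal 0.0000 0.0000 -1.0000
    outer loop
      vertex 0.990 14.339 0.000
      vertex 7.775 19.749 0.000
      vertex 20.000 10.000 0.000
    endloop
  endfacet
  facet normal 0.0000 0.0000 -1.0000
    outer loop
      vertex 0.990 5.661 0.000
      vertex 0.990 14.339 0.000
      vertex 20.000 10.000 0.000
    endloop
  endfacet
  facet normal 0.0000 0.0000 -1.0000
    outer loop
      vertex 7.775 0.251 0.000
      vertex 0.990 5.661 0.000
      vertex 20.000 10.000 0.000
    endloop
  endfacet
  facet normal 0.0000 0.0000 -1.0000
    outer loop
      vertex 16.235 2.182 0.000
      vertex 7.775 0.251 0.000
      vertex 20.000 10.000 0.000
    endloop
  endfacet
  facet normal 0.0000 0.0000 1.0000
    outer loop
      vertex 20.000 10.000 14.000
      vertex 16.235 17.818 14.000
      vertex 7.775 19.749 14.000
    endloop
  endfacet
  facet normal 0.0000 0.0000 1.0000
    outer loop
      vertex 20.000 10.000 14.000
      vertex 7.775 19.749 14.000
      vertex 0.990 14.339 14.000
    endloop
  endfacet
  facet normal 0.0000 0.0000 1.0000
    outer loop
      vertex 20.000 10.000 14.000
      vertex 0.990 14.339 14.000
      vertex 0.990 5.661 14.000
    endloop
  endfacet
  facet normal 0.0000 0.0000 1.0000
    outer loop
      vertex 20.000 10.000 14.000
      vertex 0.990 5.661 14.000
      vertex 7.775 0.251 14.000
    endloop
  endfacet
  facet normal 0.0000 0.0000 1.0000
    outer loop
      vertex 20.000 10.000 14.000
      vertex 7.775 0.251 14.000
      vertex 16.235 2.182 14.000
    endloop
  endfacet
  facet normal 0.9010 0.4339 0.0000
    outer loop
      vertex 20.000 10.000 0.000
      vertex 16.235 17.818 0.000
      vertex 16.235 17.818 14.000
    endloop
  endfacet
  facet normal 0.9010 0.4339 0.0000
    outer loop
      vertex 20.000 10.000 0.000
      vertex 16.235 17.818 14.000
      vertex 20.000 10.000 14.000
    endloop
  endfacet
  facet normal 0.2225 0.9749 0.0000
    outer loop
      vertex 16.235 17.818 0.000
      vertex 7.775 19.749 0.000
      vertex 7.775 19.749 14.000
    endloop
  endfacet
  facet normal 0.2225 0.9749 0.0000
    outer loop
      vertex 16.235 17.818 0.000
      vertex 7.775 19.749 14.000
      vertex 16.235 17.818 14.000
    endloop
  endfacet
  facet normal -0.6234 0.7819 0.0000
    outer loop
      vertex 7.775 19.749 0.000
      vertex 0.990 14.339 0.000
      vertex 0.990 14.339 14.000
    endloop
  endfacet
  facet normal -0.6234 0.7819 0.0000
    outer loop
      vertex 7.775 19.749 0.000
      vertex 0.990 14.339 14.000
      vertex 7.775 19.749 14.000
    endloop
  endfacet
  facet normal -1.0000 0.0000 0.0000
    outer loop
      vertex 0.990 14.339 0.000
      vertex 0.990 5.661 0.000
      vertex 0.990 5.661 14.000
    endloop
  endfacet
  facet normal -1.0000 0.0000 0.0000
    outer loop
      vertex 0.990 14.339 0.000
      vertex 0.990 5.661 14.000
      vertex 0.990 14.339 14.000
    endloop
  endfacet
  facet normal -0.6234 -0.7819 0.0000
    outer loop
      vertex 0.990 5.661 0.000
      vertex 7.775 0.251 0.000
      vertex 7.775 0.251 14.000
    endloop
  endfacet
  facet normal -0.6234 -0.7819 0.0000
    outer loop
      vertex 0.990 5.661 0.000
      vertex 7.775 0.251 14.000
      vertex 0.990 5.661 14.000
    endloop
  endfacet
  facet normal 0.2225 -0.9749 0.0000
    outer loop
      vertex 7.775 0.251 0.000
      vertex 16.235 2.182 0.000
      vertex 16.235 2.182 14.000
    endloop
  endfacet
  facet normal 0.2225 -0.9749 0.0000
    outer loop
      vertex 7.775 0.251 0.000
      vertex 16.235 2.182 14.000
      vertex 7.775 0.251 14.000
    endloop
  endfacet
  facet normal 0.9010 -0.4339 0.0000
    outer loop
      vertex 16.235 2.182 0.000
      vertex 20.000 10.000 0.000
      vertex 20.000 10.000 14.000
    endloop
  endfacet
  facet normal 0.9010 -0.4339 0.0000
    outer loop
      vertex 16.235 2.182 0.000
      vertex 20.000 10.000 14.000
      vertex 16.235 2.182 14.000
    endloop
  endfacet
endsolid part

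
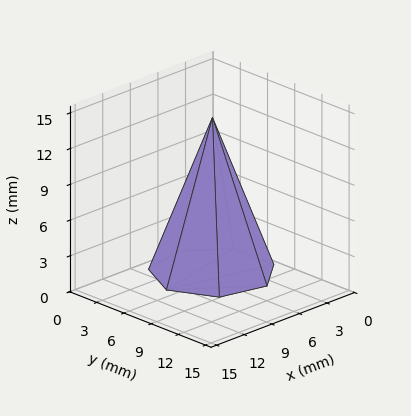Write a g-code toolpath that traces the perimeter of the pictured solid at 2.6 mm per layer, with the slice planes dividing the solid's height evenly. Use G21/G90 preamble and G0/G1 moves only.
Reading the render: the shape is a regular 7-sided pyramid, base circumscribed radius ≈ 5 mm, apex at z ≈ 13 mm (dimensions read to the nearest mm from the axis ticks). For the g-code, the solid's height is divided into equal slices at the stated Δz and each level perimeter traced with G1 moves after a G0 lift.

; perimeter-only toolpath
G21 ; units = mm
G90 ; absolute positioning
G28 ; home
; layer 1
G0 Z2.6
G0 X9.0 Y5.0
G1 X7.5 Y8.1
G1 X4.1 Y8.9
G1 X1.4 Y6.8
G1 X1.4 Y3.2
G1 X4.1 Y1.1
G1 X7.5 Y1.9
G1 X9.0 Y5.0
; layer 2
G0 Z5.2
G0 X8.0 Y5.0
G1 X6.9 Y7.3
G1 X4.3 Y7.9
G1 X2.3 Y6.3
G1 X2.3 Y3.7
G1 X4.3 Y2.1
G1 X6.9 Y2.7
G1 X8.0 Y5.0
; layer 3
G0 Z7.8
G0 X7.0 Y5.0
G1 X6.2 Y6.6
G1 X4.6 Y7.0
G1 X3.2 Y5.9
G1 X3.2 Y4.1
G1 X4.6 Y3.0
G1 X6.2 Y3.4
G1 X7.0 Y5.0
; layer 4
G0 Z10.4
G0 X6.0 Y5.0
G1 X5.6 Y5.8
G1 X4.8 Y6.0
G1 X4.1 Y5.4
G1 X4.1 Y4.6
G1 X4.8 Y4.0
G1 X5.6 Y4.2
G1 X6.0 Y5.0
M2 ; end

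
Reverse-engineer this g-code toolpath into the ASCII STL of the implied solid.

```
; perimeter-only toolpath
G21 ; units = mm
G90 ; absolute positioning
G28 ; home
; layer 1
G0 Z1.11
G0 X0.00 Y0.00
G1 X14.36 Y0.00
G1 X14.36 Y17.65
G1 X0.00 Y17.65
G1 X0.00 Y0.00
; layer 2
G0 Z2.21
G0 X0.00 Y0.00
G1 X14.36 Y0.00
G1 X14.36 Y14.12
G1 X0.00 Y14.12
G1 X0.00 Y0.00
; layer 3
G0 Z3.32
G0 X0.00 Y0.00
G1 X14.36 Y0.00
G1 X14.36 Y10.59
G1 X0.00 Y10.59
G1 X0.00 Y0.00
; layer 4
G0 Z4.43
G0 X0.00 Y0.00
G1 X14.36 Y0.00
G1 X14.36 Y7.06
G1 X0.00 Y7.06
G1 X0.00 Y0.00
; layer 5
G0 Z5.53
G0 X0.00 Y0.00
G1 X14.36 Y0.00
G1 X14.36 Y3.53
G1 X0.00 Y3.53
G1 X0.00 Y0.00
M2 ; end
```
solid part
  facet normal 0.0000 0.0000 -1.0000
    outer loop
      vertex 14.36 21.18 0.00
      vertex 14.36 0.00 0.00
      vertex 0.00 0.00 0.00
    endloop
  endfacet
  facet normal 0.0000 0.0000 -1.0000
    outer loop
      vertex 0.00 21.18 0.00
      vertex 14.36 21.18 0.00
      vertex 0.00 0.00 0.00
    endloop
  endfacet
  facet normal 0.0000 -1.0000 0.0000
    outer loop
      vertex 0.00 0.00 0.00
      vertex 14.36 0.00 0.00
      vertex 14.36 0.00 6.64
    endloop
  endfacet
  facet normal 0.0000 -1.0000 0.0000
    outer loop
      vertex 0.00 0.00 0.00
      vertex 14.36 0.00 6.64
      vertex 0.00 0.00 6.64
    endloop
  endfacet
  facet normal 0.0000 0.2991 0.9542
    outer loop
      vertex 0.00 0.00 6.64
      vertex 14.36 0.00 6.64
      vertex 14.36 21.18 0.00
    endloop
  endfacet
  facet normal 0.0000 0.2991 0.9542
    outer loop
      vertex 0.00 0.00 6.64
      vertex 14.36 21.18 0.00
      vertex 0.00 21.18 0.00
    endloop
  endfacet
  facet normal -1.0000 0.0000 0.0000
    outer loop
      vertex 0.00 0.00 6.64
      vertex 0.00 21.18 0.00
      vertex 0.00 0.00 0.00
    endloop
  endfacet
  facet normal 1.0000 0.0000 0.0000
    outer loop
      vertex 14.36 0.00 0.00
      vertex 14.36 21.18 0.00
      vertex 14.36 0.00 6.64
    endloop
  endfacet
endsolid part

The G0 Z moves step by Δz≈1.11 mm. The G1 loops shrink linearly with z, so the solid tapers from its base footprint up to z≈6.64. Closing with a flat bottom cap and the tapered top and triangulating gives 8 facets — a wedge (ramp): 14.4 × 21.2 mm base, rising to 6.64 mm along the y=0 edge and sloping linearly to z=0 at y=21.2.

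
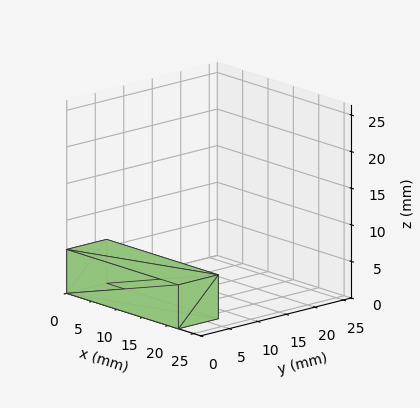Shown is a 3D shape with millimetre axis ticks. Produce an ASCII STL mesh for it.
Reading the render: the shape is a rectangular box, roughly 22 × 7 mm footprint and 6 mm tall (dimensions read to the nearest mm from the axis ticks). For the STL, each face is triangulated and given an outward normal.

solid part
  facet normal 0.0000 0.0000 -1.0000
    outer loop
      vertex 22.000 7.000 0.000
      vertex 22.000 0.000 0.000
      vertex 0.000 0.000 0.000
    endloop
  endfacet
  facet normal 0.0000 0.0000 -1.0000
    outer loop
      vertex 0.000 7.000 0.000
      vertex 22.000 7.000 0.000
      vertex 0.000 0.000 0.000
    endloop
  endfacet
  facet normal 0.0000 0.0000 1.0000
    outer loop
      vertex 0.000 0.000 6.000
      vertex 22.000 0.000 6.000
      vertex 22.000 7.000 6.000
    endloop
  endfacet
  facet normal 0.0000 0.0000 1.0000
    outer loop
      vertex 0.000 0.000 6.000
      vertex 22.000 7.000 6.000
      vertex 0.000 7.000 6.000
    endloop
  endfacet
  facet normal 0.0000 -1.0000 0.0000
    outer loop
      vertex 0.000 0.000 0.000
      vertex 22.000 0.000 0.000
      vertex 22.000 0.000 6.000
    endloop
  endfacet
  facet normal 0.0000 -1.0000 0.0000
    outer loop
      vertex 0.000 0.000 0.000
      vertex 22.000 0.000 6.000
      vertex 0.000 0.000 6.000
    endloop
  endfacet
  facet normal 0.0000 1.0000 0.0000
    outer loop
      vertex 22.000 7.000 6.000
      vertex 22.000 7.000 0.000
      vertex 0.000 7.000 0.000
    endloop
  endfacet
  facet normal 0.0000 1.0000 0.0000
    outer loop
      vertex 0.000 7.000 6.000
      vertex 22.000 7.000 6.000
      vertex 0.000 7.000 0.000
    endloop
  endfacet
  facet normal -1.0000 0.0000 0.0000
    outer loop
      vertex 0.000 7.000 6.000
      vertex 0.000 7.000 0.000
      vertex 0.000 0.000 0.000
    endloop
  endfacet
  facet normal -1.0000 0.0000 0.0000
    outer loop
      vertex 0.000 0.000 6.000
      vertex 0.000 7.000 6.000
      vertex 0.000 0.000 0.000
    endloop
  endfacet
  facet normal 1.0000 0.0000 0.0000
    outer loop
      vertex 22.000 0.000 0.000
      vertex 22.000 7.000 0.000
      vertex 22.000 7.000 6.000
    endloop
  endfacet
  facet normal 1.0000 0.0000 0.0000
    outer loop
      vertex 22.000 0.000 0.000
      vertex 22.000 7.000 6.000
      vertex 22.000 0.000 6.000
    endloop
  endfacet
endsolid part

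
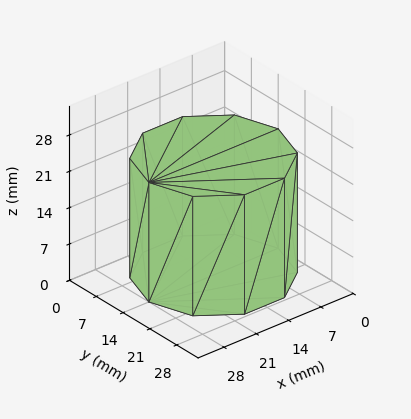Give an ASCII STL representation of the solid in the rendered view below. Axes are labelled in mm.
Reading the render: the shape is a regular 10-sided prism (a cylinder approximated with 10 flat sides), circumscribed radius ≈ 14 mm, height ≈ 23 mm (dimensions read to the nearest mm from the axis ticks). For the STL, each face is triangulated and given an outward normal.

solid part
  facet normal 0.0000 0.0000 -1.0000
    outer loop
      vertex 18.326 27.315 0.000
      vertex 25.326 22.229 0.000
      vertex 28.000 14.000 0.000
    endloop
  endfacet
  facet normal 0.0000 0.0000 -1.0000
    outer loop
      vertex 9.674 27.315 0.000
      vertex 18.326 27.315 0.000
      vertex 28.000 14.000 0.000
    endloop
  endfacet
  facet normal 0.0000 0.0000 -1.0000
    outer loop
      vertex 2.674 22.229 0.000
      vertex 9.674 27.315 0.000
      vertex 28.000 14.000 0.000
    endloop
  endfacet
  facet normal 0.0000 0.0000 -1.0000
    outer loop
      vertex 0.000 14.000 0.000
      vertex 2.674 22.229 0.000
      vertex 28.000 14.000 0.000
    endloop
  endfacet
  facet normal 0.0000 0.0000 -1.0000
    outer loop
      vertex 2.674 5.771 0.000
      vertex 0.000 14.000 0.000
      vertex 28.000 14.000 0.000
    endloop
  endfacet
  facet normal 0.0000 0.0000 -1.0000
    outer loop
      vertex 9.674 0.685 0.000
      vertex 2.674 5.771 0.000
      vertex 28.000 14.000 0.000
    endloop
  endfacet
  facet normal 0.0000 0.0000 -1.0000
    outer loop
      vertex 18.326 0.685 0.000
      vertex 9.674 0.685 0.000
      vertex 28.000 14.000 0.000
    endloop
  endfacet
  facet normal 0.0000 0.0000 -1.0000
    outer loop
      vertex 25.326 5.771 0.000
      vertex 18.326 0.685 0.000
      vertex 28.000 14.000 0.000
    endloop
  endfacet
  facet normal 0.0000 0.0000 1.0000
    outer loop
      vertex 28.000 14.000 23.000
      vertex 25.326 22.229 23.000
      vertex 18.326 27.315 23.000
    endloop
  endfacet
  facet normal 0.0000 0.0000 1.0000
    outer loop
      vertex 28.000 14.000 23.000
      vertex 18.326 27.315 23.000
      vertex 9.674 27.315 23.000
    endloop
  endfacet
  facet normal 0.0000 0.0000 1.0000
    outer loop
      vertex 28.000 14.000 23.000
      vertex 9.674 27.315 23.000
      vertex 2.674 22.229 23.000
    endloop
  endfacet
  facet normal 0.0000 0.0000 1.0000
    outer loop
      vertex 28.000 14.000 23.000
      vertex 2.674 22.229 23.000
      vertex 0.000 14.000 23.000
    endloop
  endfacet
  facet normal 0.0000 0.0000 1.0000
    outer loop
      vertex 28.000 14.000 23.000
      vertex 0.000 14.000 23.000
      vertex 2.674 5.771 23.000
    endloop
  endfacet
  facet normal 0.0000 0.0000 1.0000
    outer loop
      vertex 28.000 14.000 23.000
      vertex 2.674 5.771 23.000
      vertex 9.674 0.685 23.000
    endloop
  endfacet
  facet normal 0.0000 0.0000 1.0000
    outer loop
      vertex 28.000 14.000 23.000
      vertex 9.674 0.685 23.000
      vertex 18.326 0.685 23.000
    endloop
  endfacet
  facet normal 0.0000 0.0000 1.0000
    outer loop
      vertex 28.000 14.000 23.000
      vertex 18.326 0.685 23.000
      vertex 25.326 5.771 23.000
    endloop
  endfacet
  facet normal 0.9510 0.3090 0.0000
    outer loop
      vertex 28.000 14.000 0.000
      vertex 25.326 22.229 0.000
      vertex 25.326 22.229 23.000
    endloop
  endfacet
  facet normal 0.9510 0.3090 0.0000
    outer loop
      vertex 28.000 14.000 0.000
      vertex 25.326 22.229 23.000
      vertex 28.000 14.000 23.000
    endloop
  endfacet
  facet normal 0.5878 0.8090 0.0000
    outer loop
      vertex 25.326 22.229 0.000
      vertex 18.326 27.315 0.000
      vertex 18.326 27.315 23.000
    endloop
  endfacet
  facet normal 0.5878 0.8090 0.0000
    outer loop
      vertex 25.326 22.229 0.000
      vertex 18.326 27.315 23.000
      vertex 25.326 22.229 23.000
    endloop
  endfacet
  facet normal 0.0000 1.0000 0.0000
    outer loop
      vertex 18.326 27.315 0.000
      vertex 9.674 27.315 0.000
      vertex 9.674 27.315 23.000
    endloop
  endfacet
  facet normal 0.0000 1.0000 0.0000
    outer loop
      vertex 18.326 27.315 0.000
      vertex 9.674 27.315 23.000
      vertex 18.326 27.315 23.000
    endloop
  endfacet
  facet normal -0.5878 0.8090 0.0000
    outer loop
      vertex 9.674 27.315 0.000
      vertex 2.674 22.229 0.000
      vertex 2.674 22.229 23.000
    endloop
  endfacet
  facet normal -0.5878 0.8090 0.0000
    outer loop
      vertex 9.674 27.315 0.000
      vertex 2.674 22.229 23.000
      vertex 9.674 27.315 23.000
    endloop
  endfacet
  facet normal -0.9510 0.3090 0.0000
    outer loop
      vertex 2.674 22.229 0.000
      vertex 0.000 14.000 0.000
      vertex 0.000 14.000 23.000
    endloop
  endfacet
  facet normal -0.9510 0.3090 0.0000
    outer loop
      vertex 2.674 22.229 0.000
      vertex 0.000 14.000 23.000
      vertex 2.674 22.229 23.000
    endloop
  endfacet
  facet normal -0.9510 -0.3090 0.0000
    outer loop
      vertex 0.000 14.000 0.000
      vertex 2.674 5.771 0.000
      vertex 2.674 5.771 23.000
    endloop
  endfacet
  facet normal -0.9510 -0.3090 0.0000
    outer loop
      vertex 0.000 14.000 0.000
      vertex 2.674 5.771 23.000
      vertex 0.000 14.000 23.000
    endloop
  endfacet
  facet normal -0.5878 -0.8090 0.0000
    outer loop
      vertex 2.674 5.771 0.000
      vertex 9.674 0.685 0.000
      vertex 9.674 0.685 23.000
    endloop
  endfacet
  facet normal -0.5878 -0.8090 0.0000
    outer loop
      vertex 2.674 5.771 0.000
      vertex 9.674 0.685 23.000
      vertex 2.674 5.771 23.000
    endloop
  endfacet
  facet normal 0.0000 -1.0000 0.0000
    outer loop
      vertex 9.674 0.685 0.000
      vertex 18.326 0.685 0.000
      vertex 18.326 0.685 23.000
    endloop
  endfacet
  facet normal 0.0000 -1.0000 0.0000
    outer loop
      vertex 9.674 0.685 0.000
      vertex 18.326 0.685 23.000
      vertex 9.674 0.685 23.000
    endloop
  endfacet
  facet normal 0.5878 -0.8090 0.0000
    outer loop
      vertex 18.326 0.685 0.000
      vertex 25.326 5.771 0.000
      vertex 25.326 5.771 23.000
    endloop
  endfacet
  facet normal 0.5878 -0.8090 0.0000
    outer loop
      vertex 18.326 0.685 0.000
      vertex 25.326 5.771 23.000
      vertex 18.326 0.685 23.000
    endloop
  endfacet
  facet normal 0.9510 -0.3090 0.0000
    outer loop
      vertex 25.326 5.771 0.000
      vertex 28.000 14.000 0.000
      vertex 28.000 14.000 23.000
    endloop
  endfacet
  facet normal 0.9510 -0.3090 0.0000
    outer loop
      vertex 25.326 5.771 0.000
      vertex 28.000 14.000 23.000
      vertex 25.326 5.771 23.000
    endloop
  endfacet
endsolid part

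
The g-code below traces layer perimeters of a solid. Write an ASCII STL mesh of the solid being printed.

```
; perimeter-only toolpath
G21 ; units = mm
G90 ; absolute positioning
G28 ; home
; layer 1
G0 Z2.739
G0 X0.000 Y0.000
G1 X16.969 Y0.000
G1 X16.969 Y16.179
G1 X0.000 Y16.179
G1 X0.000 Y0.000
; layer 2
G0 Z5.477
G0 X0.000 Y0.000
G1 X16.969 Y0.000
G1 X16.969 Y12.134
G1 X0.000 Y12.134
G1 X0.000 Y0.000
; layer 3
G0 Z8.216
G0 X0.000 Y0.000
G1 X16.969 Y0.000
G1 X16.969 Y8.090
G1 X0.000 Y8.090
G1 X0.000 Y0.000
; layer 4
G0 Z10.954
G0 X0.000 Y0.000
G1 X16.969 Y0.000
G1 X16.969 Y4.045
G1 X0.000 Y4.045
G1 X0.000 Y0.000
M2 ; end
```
solid part
  facet normal 0.0000 0.0000 -1.0000
    outer loop
      vertex 16.969 20.224 0.000
      vertex 16.969 0.000 0.000
      vertex 0.000 0.000 0.000
    endloop
  endfacet
  facet normal 0.0000 0.0000 -1.0000
    outer loop
      vertex 0.000 20.224 0.000
      vertex 16.969 20.224 0.000
      vertex 0.000 0.000 0.000
    endloop
  endfacet
  facet normal 0.0000 -1.0000 0.0000
    outer loop
      vertex 0.000 0.000 0.000
      vertex 16.969 0.000 0.000
      vertex 16.969 0.000 13.693
    endloop
  endfacet
  facet normal 0.0000 -1.0000 0.0000
    outer loop
      vertex 0.000 0.000 0.000
      vertex 16.969 0.000 13.693
      vertex 0.000 0.000 13.693
    endloop
  endfacet
  facet normal 0.0000 0.5606 0.8281
    outer loop
      vertex 0.000 0.000 13.693
      vertex 16.969 0.000 13.693
      vertex 16.969 20.224 0.000
    endloop
  endfacet
  facet normal 0.0000 0.5606 0.8281
    outer loop
      vertex 0.000 0.000 13.693
      vertex 16.969 20.224 0.000
      vertex 0.000 20.224 0.000
    endloop
  endfacet
  facet normal -1.0000 0.0000 0.0000
    outer loop
      vertex 0.000 0.000 13.693
      vertex 0.000 20.224 0.000
      vertex 0.000 0.000 0.000
    endloop
  endfacet
  facet normal 1.0000 0.0000 0.0000
    outer loop
      vertex 16.969 0.000 0.000
      vertex 16.969 20.224 0.000
      vertex 16.969 0.000 13.693
    endloop
  endfacet
endsolid part

The G0 Z moves step by Δz≈2.739 mm. The G1 loops shrink linearly with z, so the solid tapers from its base footprint up to z≈13.7. Closing with a flat bottom cap and the tapered top and triangulating gives 8 facets — a wedge (ramp): 17 × 20.2 mm base, rising to 13.7 mm along the y=0 edge and sloping linearly to z=0 at y=20.2.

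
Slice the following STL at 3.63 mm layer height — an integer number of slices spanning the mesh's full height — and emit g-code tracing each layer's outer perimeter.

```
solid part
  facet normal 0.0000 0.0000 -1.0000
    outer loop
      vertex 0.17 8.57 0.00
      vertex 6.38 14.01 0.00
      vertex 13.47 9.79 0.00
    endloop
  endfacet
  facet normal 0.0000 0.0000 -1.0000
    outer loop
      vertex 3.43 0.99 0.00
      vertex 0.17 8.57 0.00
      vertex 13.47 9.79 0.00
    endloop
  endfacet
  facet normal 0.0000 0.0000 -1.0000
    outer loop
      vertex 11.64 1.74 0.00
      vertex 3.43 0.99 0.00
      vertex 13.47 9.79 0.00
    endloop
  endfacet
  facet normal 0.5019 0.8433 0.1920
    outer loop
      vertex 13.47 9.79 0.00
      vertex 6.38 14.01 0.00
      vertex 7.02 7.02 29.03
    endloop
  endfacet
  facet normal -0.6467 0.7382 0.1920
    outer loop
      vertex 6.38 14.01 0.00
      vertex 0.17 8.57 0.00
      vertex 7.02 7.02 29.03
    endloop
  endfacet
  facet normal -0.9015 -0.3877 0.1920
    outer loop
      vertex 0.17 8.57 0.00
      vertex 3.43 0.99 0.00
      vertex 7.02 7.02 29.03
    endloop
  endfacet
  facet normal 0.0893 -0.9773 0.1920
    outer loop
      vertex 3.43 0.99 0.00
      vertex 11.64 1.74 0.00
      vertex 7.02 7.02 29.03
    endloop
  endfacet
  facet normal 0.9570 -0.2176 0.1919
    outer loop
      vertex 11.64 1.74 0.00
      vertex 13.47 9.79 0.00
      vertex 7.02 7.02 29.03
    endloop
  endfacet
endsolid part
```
; perimeter-only toolpath
G21 ; units = mm
G90 ; absolute positioning
G28 ; home
; layer 1
G0 Z3.63
G0 X12.66 Y9.44
G1 X6.46 Y13.14
G1 X1.03 Y8.38
G1 X3.88 Y1.74
G1 X11.06 Y2.40
G1 X12.66 Y9.44
; layer 2
G0 Z7.26
G0 X11.86 Y9.10
G1 X6.54 Y12.26
G1 X1.88 Y8.18
G1 X4.33 Y2.50
G1 X10.48 Y3.06
G1 X11.86 Y9.10
; layer 3
G0 Z10.89
G0 X11.05 Y8.75
G1 X6.62 Y11.39
G1 X2.74 Y7.99
G1 X4.78 Y3.25
G1 X9.91 Y3.72
G1 X11.05 Y8.75
; layer 4
G0 Z14.52
G0 X10.25 Y8.40
G1 X6.70 Y10.52
G1 X3.59 Y7.79
G1 X5.22 Y4.00
G1 X9.33 Y4.38
G1 X10.25 Y8.40
; layer 5
G0 Z18.14
G0 X9.44 Y8.06
G1 X6.78 Y9.64
G1 X4.45 Y7.60
G1 X5.67 Y4.76
G1 X8.75 Y5.04
G1 X9.44 Y8.06
; layer 6
G0 Z21.77
G0 X8.63 Y7.71
G1 X6.86 Y8.77
G1 X5.31 Y7.41
G1 X6.12 Y5.51
G1 X8.18 Y5.70
G1 X8.63 Y7.71
; layer 7
G0 Z25.40
G0 X7.83 Y7.37
G1 X6.94 Y7.89
G1 X6.16 Y7.21
G1 X6.57 Y6.27
G1 X7.60 Y6.36
G1 X7.83 Y7.37
M2 ; end

The solid is a regular 5-sided pyramid, base circumscribed radius ≈ 7.02 mm, apex at z ≈ 29 mm. Slicing at Δz = 3.63 mm — 8 equal slices spanning the solid's height, so layer i sits at z = i·h/8 — gives 7 non-empty perimeters. Each is a 5-segment closed polygon; G0 lifts to the layer z and rapids to the start vertex, then G1 traces the edges. The cross-section shrinks linearly with z (the slice at the apex is degenerate and omitted).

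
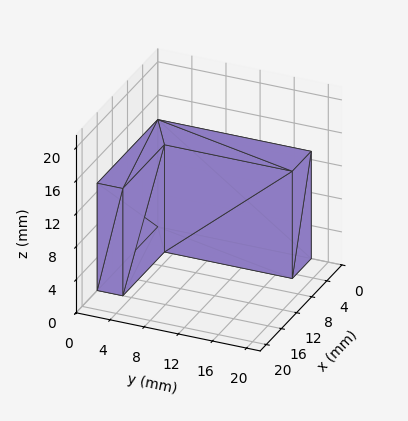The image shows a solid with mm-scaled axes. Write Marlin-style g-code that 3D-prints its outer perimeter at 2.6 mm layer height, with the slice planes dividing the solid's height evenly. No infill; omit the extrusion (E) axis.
Reading the render: the shape is an L-shaped prism: outer 16 × 18 mm, arm thicknesses ≈ 3 mm (horizontal) and 5 mm (vertical), extruded 13 mm in z (dimensions read to the nearest mm from the axis ticks). For the g-code, the solid's height is divided into equal slices at the stated Δz and each level perimeter traced with G1 moves after a G0 lift.

; perimeter-only toolpath
G21 ; units = mm
G90 ; absolute positioning
G28 ; home
; layer 1
G0 Z2.6
G0 X0.0 Y0.0
G1 X16.0 Y0.0
G1 X16.0 Y3.0
G1 X5.0 Y3.0
G1 X5.0 Y18.0
G1 X0.0 Y18.0
G1 X0.0 Y0.0
; layer 2
G0 Z5.2
G0 X0.0 Y0.0
G1 X16.0 Y0.0
G1 X16.0 Y3.0
G1 X5.0 Y3.0
G1 X5.0 Y18.0
G1 X0.0 Y18.0
G1 X0.0 Y0.0
; layer 3
G0 Z7.8
G0 X0.0 Y0.0
G1 X16.0 Y0.0
G1 X16.0 Y3.0
G1 X5.0 Y3.0
G1 X5.0 Y18.0
G1 X0.0 Y18.0
G1 X0.0 Y0.0
; layer 4
G0 Z10.4
G0 X0.0 Y0.0
G1 X16.0 Y0.0
G1 X16.0 Y3.0
G1 X5.0 Y3.0
G1 X5.0 Y18.0
G1 X0.0 Y18.0
G1 X0.0 Y0.0
; layer 5
G0 Z13.0
G0 X0.0 Y0.0
G1 X16.0 Y0.0
G1 X16.0 Y3.0
G1 X5.0 Y3.0
G1 X5.0 Y18.0
G1 X0.0 Y18.0
G1 X0.0 Y0.0
M2 ; end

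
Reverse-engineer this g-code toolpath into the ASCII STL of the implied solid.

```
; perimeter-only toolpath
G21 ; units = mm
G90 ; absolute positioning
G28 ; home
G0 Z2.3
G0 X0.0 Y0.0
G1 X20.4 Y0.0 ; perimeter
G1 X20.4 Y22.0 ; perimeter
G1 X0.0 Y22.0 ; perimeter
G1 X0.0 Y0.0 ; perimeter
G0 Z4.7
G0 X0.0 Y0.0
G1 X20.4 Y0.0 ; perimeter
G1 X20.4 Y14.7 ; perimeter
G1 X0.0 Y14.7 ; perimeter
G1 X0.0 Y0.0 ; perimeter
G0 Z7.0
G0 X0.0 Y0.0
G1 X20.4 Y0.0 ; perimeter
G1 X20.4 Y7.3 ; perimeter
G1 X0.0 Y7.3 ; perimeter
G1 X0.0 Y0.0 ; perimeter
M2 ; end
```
solid part
  facet normal 0.0000 0.0000 -1.0000
    outer loop
      vertex 20.4 29.4 0.0
      vertex 20.4 0.0 0.0
      vertex 0.0 0.0 0.0
    endloop
  endfacet
  facet normal 0.0000 0.0000 -1.0000
    outer loop
      vertex 0.0 29.4 0.0
      vertex 20.4 29.4 0.0
      vertex 0.0 0.0 0.0
    endloop
  endfacet
  facet normal 0.0000 -1.0000 0.0000
    outer loop
      vertex 0.0 0.0 0.0
      vertex 20.4 0.0 0.0
      vertex 20.4 0.0 9.3
    endloop
  endfacet
  facet normal 0.0000 -1.0000 0.0000
    outer loop
      vertex 0.0 0.0 0.0
      vertex 20.4 0.0 9.3
      vertex 0.0 0.0 9.3
    endloop
  endfacet
  facet normal 0.0000 0.3016 0.9534
    outer loop
      vertex 0.0 0.0 9.3
      vertex 20.4 0.0 9.3
      vertex 20.4 29.4 0.0
    endloop
  endfacet
  facet normal 0.0000 0.3016 0.9534
    outer loop
      vertex 0.0 0.0 9.3
      vertex 20.4 29.4 0.0
      vertex 0.0 29.4 0.0
    endloop
  endfacet
  facet normal -1.0000 0.0000 0.0000
    outer loop
      vertex 0.0 0.0 9.3
      vertex 0.0 29.4 0.0
      vertex 0.0 0.0 0.0
    endloop
  endfacet
  facet normal 1.0000 0.0000 0.0000
    outer loop
      vertex 20.4 0.0 0.0
      vertex 20.4 29.4 0.0
      vertex 20.4 0.0 9.3
    endloop
  endfacet
endsolid part

The G0 Z moves step by Δz≈2.3 mm. The G1 loops shrink linearly with z, so the solid tapers from its base footprint up to z≈9.3. Closing with a flat bottom cap and the tapered top and triangulating gives 8 facets — a wedge (ramp): 20.4 × 29.4 mm base, rising to 9.3 mm along the y=0 edge and sloping linearly to z=0 at y=29.4.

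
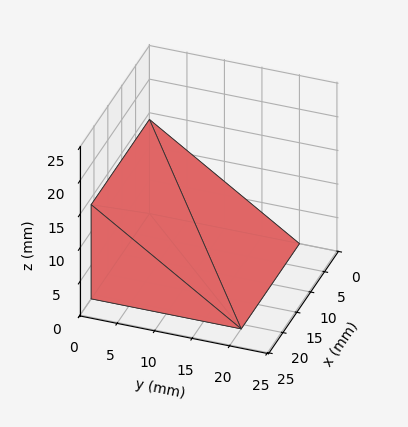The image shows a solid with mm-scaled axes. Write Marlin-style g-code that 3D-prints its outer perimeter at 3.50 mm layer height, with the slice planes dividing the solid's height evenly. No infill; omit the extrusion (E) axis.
Reading the render: the shape is a wedge (ramp): 21 × 20 mm base, rising to 14 mm along the y=0 edge and sloping linearly to z=0 at y=20 (dimensions read to the nearest mm from the axis ticks). For the g-code, the solid's height is divided into equal slices at the stated Δz and each level perimeter traced with G1 moves after a G0 lift.

; perimeter-only toolpath
G21 ; units = mm
G90 ; absolute positioning
G28 ; home
; layer 1
G0 Z3.50
G0 X0.00 Y0.00
G1 X21.00 Y0.00
G1 X21.00 Y15.00
G1 X0.00 Y15.00
G1 X0.00 Y0.00
; layer 2
G0 Z7.00
G0 X0.00 Y0.00
G1 X21.00 Y0.00
G1 X21.00 Y10.00
G1 X0.00 Y10.00
G1 X0.00 Y0.00
; layer 3
G0 Z10.50
G0 X0.00 Y0.00
G1 X21.00 Y0.00
G1 X21.00 Y5.00
G1 X0.00 Y5.00
G1 X0.00 Y0.00
M2 ; end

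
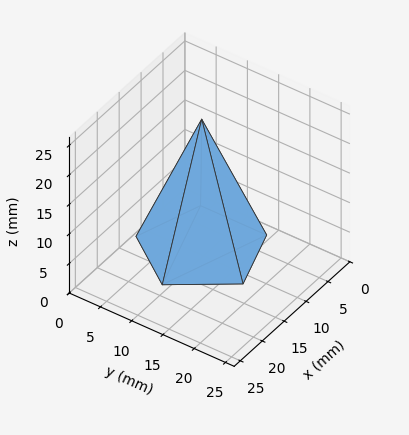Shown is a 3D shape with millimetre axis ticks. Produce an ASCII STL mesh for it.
Reading the render: the shape is a regular 5-sided pyramid, base circumscribed radius ≈ 9 mm, apex at z ≈ 22 mm (dimensions read to the nearest mm from the axis ticks). For the STL, each face is triangulated and given an outward normal.

solid part
  facet normal 0.0000 0.0000 -1.0000
    outer loop
      vertex 1.72 14.29 0.00
      vertex 11.78 17.56 0.00
      vertex 18.00 9.00 0.00
    endloop
  endfacet
  facet normal 0.0000 0.0000 -1.0000
    outer loop
      vertex 1.72 3.71 0.00
      vertex 1.72 14.29 0.00
      vertex 18.00 9.00 0.00
    endloop
  endfacet
  facet normal 0.0000 0.0000 -1.0000
    outer loop
      vertex 11.78 0.44 0.00
      vertex 1.72 3.71 0.00
      vertex 18.00 9.00 0.00
    endloop
  endfacet
  facet normal 0.7680 0.5581 0.3142
    outer loop
      vertex 18.00 9.00 0.00
      vertex 11.78 17.56 0.00
      vertex 9.00 9.00 22.00
    endloop
  endfacet
  facet normal -0.2935 0.9029 0.3142
    outer loop
      vertex 11.78 17.56 0.00
      vertex 1.72 14.29 0.00
      vertex 9.00 9.00 22.00
    endloop
  endfacet
  facet normal -0.9494 0.0000 0.3142
    outer loop
      vertex 1.72 14.29 0.00
      vertex 1.72 3.71 0.00
      vertex 9.00 9.00 22.00
    endloop
  endfacet
  facet normal -0.2935 -0.9029 0.3142
    outer loop
      vertex 1.72 3.71 0.00
      vertex 11.78 0.44 0.00
      vertex 9.00 9.00 22.00
    endloop
  endfacet
  facet normal 0.7680 -0.5581 0.3142
    outer loop
      vertex 11.78 0.44 0.00
      vertex 18.00 9.00 0.00
      vertex 9.00 9.00 22.00
    endloop
  endfacet
endsolid part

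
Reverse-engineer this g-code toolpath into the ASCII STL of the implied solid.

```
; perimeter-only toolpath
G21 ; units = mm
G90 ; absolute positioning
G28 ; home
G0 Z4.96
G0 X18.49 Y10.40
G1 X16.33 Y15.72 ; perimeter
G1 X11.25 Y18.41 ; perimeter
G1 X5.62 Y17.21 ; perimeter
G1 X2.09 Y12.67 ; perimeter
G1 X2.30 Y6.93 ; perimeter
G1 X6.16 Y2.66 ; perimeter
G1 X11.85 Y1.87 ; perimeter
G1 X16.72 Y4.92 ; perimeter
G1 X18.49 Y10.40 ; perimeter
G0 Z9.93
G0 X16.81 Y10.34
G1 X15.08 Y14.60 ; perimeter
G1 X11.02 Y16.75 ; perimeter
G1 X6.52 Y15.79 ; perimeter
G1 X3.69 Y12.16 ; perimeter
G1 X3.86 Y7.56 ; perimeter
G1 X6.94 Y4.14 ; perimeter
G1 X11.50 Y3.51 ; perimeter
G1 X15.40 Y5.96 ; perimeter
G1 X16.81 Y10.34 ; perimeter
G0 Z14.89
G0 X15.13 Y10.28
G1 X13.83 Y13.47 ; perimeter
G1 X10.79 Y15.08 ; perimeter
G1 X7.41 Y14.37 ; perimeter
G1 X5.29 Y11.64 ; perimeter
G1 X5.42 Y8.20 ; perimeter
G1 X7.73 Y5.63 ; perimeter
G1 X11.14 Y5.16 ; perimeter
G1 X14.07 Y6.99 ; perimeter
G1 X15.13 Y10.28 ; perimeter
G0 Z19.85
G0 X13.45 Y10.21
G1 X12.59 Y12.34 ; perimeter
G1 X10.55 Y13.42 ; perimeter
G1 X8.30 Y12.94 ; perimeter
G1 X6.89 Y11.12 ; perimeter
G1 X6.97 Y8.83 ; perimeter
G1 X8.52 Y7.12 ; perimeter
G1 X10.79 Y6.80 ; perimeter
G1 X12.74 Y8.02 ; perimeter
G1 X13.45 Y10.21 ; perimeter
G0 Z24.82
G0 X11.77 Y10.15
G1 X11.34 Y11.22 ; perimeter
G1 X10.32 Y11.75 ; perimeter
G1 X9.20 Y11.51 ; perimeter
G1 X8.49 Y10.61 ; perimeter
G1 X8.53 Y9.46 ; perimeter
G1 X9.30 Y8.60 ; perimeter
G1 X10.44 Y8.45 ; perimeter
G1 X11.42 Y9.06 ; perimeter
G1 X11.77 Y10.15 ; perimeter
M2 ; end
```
solid part
  facet normal 0.0000 0.0000 -1.0000
    outer loop
      vertex 11.48 20.08 0.00
      vertex 17.58 16.85 0.00
      vertex 20.17 10.46 0.00
    endloop
  endfacet
  facet normal 0.0000 0.0000 -1.0000
    outer loop
      vertex 4.73 18.64 0.00
      vertex 11.48 20.08 0.00
      vertex 20.17 10.46 0.00
    endloop
  endfacet
  facet normal 0.0000 0.0000 -1.0000
    outer loop
      vertex 0.49 13.19 0.00
      vertex 4.73 18.64 0.00
      vertex 20.17 10.46 0.00
    endloop
  endfacet
  facet normal 0.0000 0.0000 -1.0000
    outer loop
      vertex 0.74 6.30 0.00
      vertex 0.49 13.19 0.00
      vertex 20.17 10.46 0.00
    endloop
  endfacet
  facet normal 0.0000 0.0000 -1.0000
    outer loop
      vertex 5.37 1.17 0.00
      vertex 0.74 6.30 0.00
      vertex 20.17 10.46 0.00
    endloop
  endfacet
  facet normal 0.0000 0.0000 -1.0000
    outer loop
      vertex 12.20 0.22 0.00
      vertex 5.37 1.17 0.00
      vertex 20.17 10.46 0.00
    endloop
  endfacet
  facet normal 0.0000 0.0000 -1.0000
    outer loop
      vertex 18.05 3.89 0.00
      vertex 12.20 0.22 0.00
      vertex 20.17 10.46 0.00
    endloop
  endfacet
  facet normal 0.8831 0.3579 0.3034
    outer loop
      vertex 20.17 10.46 0.00
      vertex 17.58 16.85 0.00
      vertex 10.09 10.09 29.78
    endloop
  endfacet
  facet normal 0.4459 0.8421 0.3033
    outer loop
      vertex 17.58 16.85 0.00
      vertex 11.48 20.08 0.00
      vertex 10.09 10.09 29.78
    endloop
  endfacet
  facet normal -0.1988 0.9319 0.3033
    outer loop
      vertex 11.48 20.08 0.00
      vertex 4.73 18.64 0.00
      vertex 10.09 10.09 29.78
    endloop
  endfacet
  facet normal -0.7521 0.5851 0.3034
    outer loop
      vertex 4.73 18.64 0.00
      vertex 0.49 13.19 0.00
      vertex 10.09 10.09 29.78
    endloop
  endfacet
  facet normal -0.9522 -0.0346 0.3034
    outer loop
      vertex 0.49 13.19 0.00
      vertex 0.74 6.30 0.00
      vertex 10.09 10.09 29.78
    endloop
  endfacet
  facet normal -0.7074 -0.6384 0.3033
    outer loop
      vertex 0.74 6.30 0.00
      vertex 5.37 1.17 0.00
      vertex 10.09 10.09 29.78
    endloop
  endfacet
  facet normal -0.1313 -0.9438 0.3035
    outer loop
      vertex 5.37 1.17 0.00
      vertex 12.20 0.22 0.00
      vertex 10.09 10.09 29.78
    endloop
  endfacet
  facet normal 0.5064 -0.8072 0.3034
    outer loop
      vertex 12.20 0.22 0.00
      vertex 18.05 3.89 0.00
      vertex 10.09 10.09 29.78
    endloop
  endfacet
  facet normal 0.9068 -0.2926 0.3033
    outer loop
      vertex 18.05 3.89 0.00
      vertex 20.17 10.46 0.00
      vertex 10.09 10.09 29.78
    endloop
  endfacet
endsolid part

The G0 Z moves step by Δz≈4.96 mm. The G1 loops shrink linearly with z, so the solid tapers from its base footprint up to z≈29.8. Closing with a flat bottom cap and the tapered top and triangulating gives 16 facets — a regular 9-sided pyramid, base circumscribed radius ≈ 10.1 mm, apex at z ≈ 29.8 mm.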